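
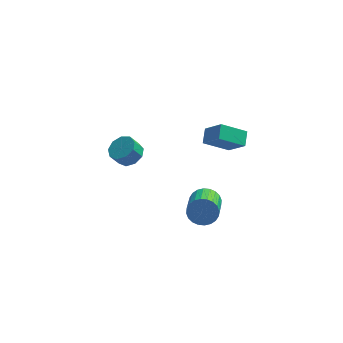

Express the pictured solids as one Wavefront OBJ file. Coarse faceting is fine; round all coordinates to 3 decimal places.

v 0.814 3.312 0.025
v 0.891 4.241 0.55
v 2.347 3.749 -0.972
v 2.424 4.678 -0.447
v 1.796 2.562 1.207
v 1.873 3.491 1.732
v 3.329 2.999 0.21
v 3.406 3.928 0.735
v -3.196 0.283 1.535
v -2.44 0.411 2.007
v -2.929 0.165 2.856
v -3.684 0.037 2.385
v -2.76 0.936 1.976
v -3.249 0.69 2.825
v -3.284 1.156 1.738
v -3.772 0.91 2.587
v -3.766 0.967 1.405
v -4.255 0.721 2.254
v -3.982 0.458 1.134
v -4.47 0.212 1.983
v -3.83 -0.133 1.05
v -4.318 -0.379 1.899
v -3.381 -0.529 1.194
v -3.869 -0.775 2.043
v -2.845 -0.545 1.497
v -3.334 -0.791 2.346
v -2.474 -0.174 1.819
v -2.962 -0.42 2.668
v 1.306 -2.783 0.424
v 1.779 -3.12 -0.29
v 1.727 -4.914 0.522
v 1.254 -4.577 1.236
v 2.045 -3.027 -0.067
v 1.992 -4.821 0.745
v 2.198 -2.897 0.23
v 2.146 -4.691 1.042
v 2.216 -2.749 0.557
v 2.164 -4.543 1.369
v 2.095 -2.607 0.864
v 2.043 -4.401 1.676
v 1.854 -2.492 1.103
v 1.802 -4.286 1.915
v 1.53 -2.42 1.24
v 1.477 -4.215 2.051
v 1.171 -2.404 1.252
v 1.119 -4.199 2.064
v 0.833 -2.446 1.138
v 0.781 -4.24 1.95
v 0.568 -2.539 0.915
v 0.515 -4.333 1.727
v 0.414 -2.669 0.618
v 0.362 -4.463 1.43
v 0.396 -2.817 0.291
v 0.344 -4.611 1.103
v 0.517 -2.959 -0.016
v 0.465 -4.753 0.796
v 0.758 -3.074 -0.255
v 0.706 -4.868 0.557
v 1.083 -3.145 -0.391
v 1.03 -4.94 0.42
v 1.441 -3.161 -0.404
v 1.389 -4.956 0.408
f 2 4 1
f 5 2 1
f 1 4 3
f 3 5 1
f 2 8 4
f 6 2 5
f 6 8 2
f 4 8 3
f 7 5 3
f 3 8 7
f 7 6 5
f 8 6 7
f 10 9 13
f 10 13 11
f 11 13 14
f 11 14 12
f 13 9 15
f 13 15 14
f 14 15 16
f 14 16 12
f 15 9 17
f 15 17 16
f 16 17 18
f 16 18 12
f 17 9 19
f 17 19 18
f 18 19 20
f 18 20 12
f 19 9 21
f 19 21 20
f 20 21 22
f 20 22 12
f 21 9 23
f 21 23 22
f 22 23 24
f 22 24 12
f 23 9 25
f 23 25 24
f 24 25 26
f 24 26 12
f 25 9 27
f 25 27 26
f 26 27 28
f 26 28 12
f 27 9 10
f 27 10 28
f 28 10 11
f 28 11 12
f 30 29 33
f 30 33 31
f 31 33 34
f 31 34 32
f 33 29 35
f 33 35 34
f 34 35 36
f 34 36 32
f 35 29 37
f 35 37 36
f 36 37 38
f 36 38 32
f 37 29 39
f 37 39 38
f 38 39 40
f 38 40 32
f 39 29 41
f 39 41 40
f 40 41 42
f 40 42 32
f 41 29 43
f 41 43 42
f 42 43 44
f 42 44 32
f 43 29 45
f 43 45 44
f 44 45 46
f 44 46 32
f 45 29 47
f 45 47 46
f 46 47 48
f 46 48 32
f 47 29 49
f 47 49 48
f 48 49 50
f 48 50 32
f 49 29 51
f 49 51 50
f 50 51 52
f 50 52 32
f 51 29 53
f 51 53 52
f 52 53 54
f 52 54 32
f 53 29 55
f 53 55 54
f 54 55 56
f 54 56 32
f 55 29 57
f 55 57 56
f 56 57 58
f 56 58 32
f 57 29 59
f 57 59 58
f 58 59 60
f 58 60 32
f 59 29 61
f 59 61 60
f 60 61 62
f 60 62 32
f 61 29 30
f 61 30 62
f 62 30 31
f 62 31 32



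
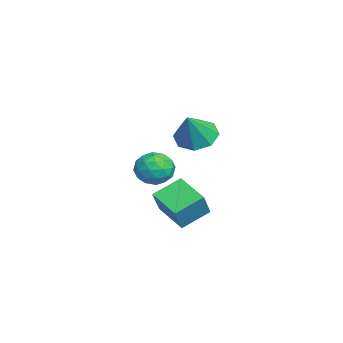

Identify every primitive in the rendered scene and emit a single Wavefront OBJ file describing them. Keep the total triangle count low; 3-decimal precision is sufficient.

v -1.157 1.578 2.308
v -0.502 1.503 1.837
v -0.383 1.262 3.432
v -0.577 2.081 2.05
v -0.991 2.363 2.414
v -1.502 2.186 2.717
v -1.811 1.652 2.779
v -1.737 1.074 2.566
v -1.322 0.792 2.202
v -0.811 0.969 1.9
v -2.217 0.444 0.698
v -1.745 0.772 0.189
v -1.395 -0.472 0.871
v -0.923 -0.144 0.362
v -1.05 0.193 1.041
v -1.558 0.758 0.934
v -1.582 -0.458 0.126
v -2.09 0.107 0.019
v -1.352 0.214 -0.164
v -1.023 0.616 0.401
v -2.117 -0.316 0.659
v -1.788 0.086 1.224
v -2.053 0.688 0.428
v -1.087 -0.388 0.632
v -1.162 -0.19 1.03
v -0.884 0.002 0.732
v -1.943 0.68 0.866
v -1.666 0.873 0.567
v -1.257 0.532 1.067
v -1.474 -0.573 0.493
v -1.197 -0.38 0.194
v -2.256 0.298 0.328
v -1.978 0.49 0.03
v -1.883 -0.232 -0.007
v -1.545 0.553 -0.078
v -1.062 0.015 0.024
v -1.449 -0.17 -0.115
v -1.748 0.163 -0.178
v -1.351 0.789 0.254
v -0.868 0.252 0.356
v -0.943 0.449 0.754
v -1.242 0.782 0.692
v -1.121 0.462 0.046
v -2.272 0.048 0.704
v -1.789 -0.489 0.806
v -1.898 -0.482 0.368
v -2.197 -0.149 0.306
v -2.078 0.285 1.036
v -1.595 -0.253 1.138
v -1.392 0.137 1.238
v -1.691 0.47 1.175
v -2.019 -0.162 1.014
v -2.556 0.305 -1.887
v -3.068 1.299 -1.33
v -1.526 1.096 -2.353
v -2.039 2.091 -1.796
v -1.921 0.069 -0.884
v -2.434 1.064 -0.327
v -0.892 0.861 -1.35
v -1.404 1.855 -0.793
f 2 1 4
f 2 4 3
f 4 1 5
f 4 5 3
f 5 1 6
f 5 6 3
f 6 1 7
f 6 7 3
f 7 1 8
f 7 8 3
f 8 1 9
f 8 9 3
f 9 1 10
f 9 10 3
f 10 1 2
f 10 2 3
f 11 48 27
f 48 22 51
f 27 51 16
f 48 51 27
f 11 27 23
f 27 16 28
f 23 28 12
f 27 28 23
f 11 23 32
f 23 12 33
f 32 33 18
f 23 33 32
f 11 32 44
f 32 18 47
f 44 47 21
f 32 47 44
f 11 44 48
f 44 21 52
f 48 52 22
f 44 52 48
f 12 28 39
f 28 16 42
f 39 42 20
f 28 42 39
f 16 51 29
f 51 22 50
f 29 50 15
f 51 50 29
f 22 52 49
f 52 21 45
f 49 45 13
f 52 45 49
f 21 47 46
f 47 18 34
f 46 34 17
f 47 34 46
f 18 33 38
f 33 12 35
f 38 35 19
f 33 35 38
f 14 40 26
f 40 20 41
f 26 41 15
f 40 41 26
f 14 26 24
f 26 15 25
f 24 25 13
f 26 25 24
f 14 24 31
f 24 13 30
f 31 30 17
f 24 30 31
f 14 31 36
f 31 17 37
f 36 37 19
f 31 37 36
f 14 36 40
f 36 19 43
f 40 43 20
f 36 43 40
f 15 41 29
f 41 20 42
f 29 42 16
f 41 42 29
f 13 25 49
f 25 15 50
f 49 50 22
f 25 50 49
f 17 30 46
f 30 13 45
f 46 45 21
f 30 45 46
f 19 37 38
f 37 17 34
f 38 34 18
f 37 34 38
f 20 43 39
f 43 19 35
f 39 35 12
f 43 35 39
f 54 56 53
f 57 54 53
f 53 56 55
f 55 57 53
f 54 60 56
f 58 54 57
f 58 60 54
f 56 60 55
f 59 57 55
f 55 60 59
f 59 58 57
f 60 58 59



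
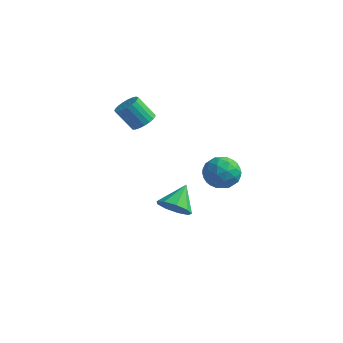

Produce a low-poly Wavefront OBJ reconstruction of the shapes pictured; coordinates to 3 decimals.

v -3.183 3.134 1.094
v -2.789 3.706 1.529
v -3.702 3.339 2.841
v -4.097 2.766 2.406
v -3.049 3.884 1.398
v -3.962 3.516 2.709
v -3.332 3.931 1.214
v -4.246 3.564 2.526
v -3.59 3.841 1.009
v -4.503 3.473 2.321
v -3.777 3.628 0.819
v -4.69 3.261 2.131
v -3.862 3.33 0.677
v -4.775 2.963 1.989
v -3.829 2.998 0.607
v -4.742 2.631 1.919
v -3.684 2.69 0.621
v -4.598 2.322 1.933
v -3.453 2.458 0.717
v -4.367 2.09 2.028
v -3.176 2.343 0.878
v -4.089 1.975 2.19
v -2.899 2.365 1.076
v -3.813 1.997 2.388
v -2.672 2.52 1.278
v -3.585 2.152 2.59
v -2.533 2.781 1.448
v -3.446 2.413 2.759
v -2.507 3.103 1.556
v -3.42 2.735 2.868
v -2.597 3.43 1.585
v -3.511 3.063 2.897
v 2.512 1.452 0.758
v 3.091 1.891 -0.101
v 3.669 0.049 0.821
v 4.248 0.488 -0.038
v 4.262 0.994 0.966
v 3.546 1.862 0.928
v 3.214 0.078 -0.208
v 2.498 0.946 -0.246
v 3.524 1.042 -0.698
v 4.172 1.608 0.028
v 2.588 0.332 0.692
v 3.236 0.898 1.418
v 2.7 1.795 0.323
v 4.06 0.145 0.397
v 4.068 0.443 0.987
v 4.408 0.701 0.482
v 2.967 1.778 0.928
v 3.308 2.036 0.423
v 3.996 1.508 1.05
v 3.452 -0.096 0.297
v 3.793 0.162 -0.208
v 2.352 1.239 0.238
v 2.692 1.497 -0.267
v 2.764 0.432 -0.33
v 3.295 1.554 -0.533
v 3.975 0.729 -0.496
v 3.367 0.488 -0.595
v 2.947 0.998 -0.618
v 3.675 1.887 -0.106
v 4.356 1.062 -0.07
v 4.364 1.359 0.521
v 3.943 1.869 0.498
v 3.93 1.388 -0.457
v 2.404 0.878 0.79
v 3.085 0.053 0.826
v 2.817 0.071 0.222
v 2.396 0.581 0.199
v 2.785 1.211 1.216
v 3.465 0.386 1.253
v 3.813 0.942 1.338
v 3.393 1.452 1.315
v 2.83 0.552 1.177
v 0.012 1.411 -3.921
v 0.547 0.851 -3.183
v -0.092 2.789 -2.799
v 1.016 1.226 -3.601
v 1.016 1.689 -4.168
v 0.546 2.021 -4.62
v -0.174 2.068 -4.745
v -0.807 1.808 -4.484
v -1.056 1.362 -3.96
v -0.805 0.939 -3.418
v -0.172 0.737 -3.111
f 2 1 5
f 2 5 3
f 3 5 6
f 3 6 4
f 5 1 7
f 5 7 6
f 6 7 8
f 6 8 4
f 7 1 9
f 7 9 8
f 8 9 10
f 8 10 4
f 9 1 11
f 9 11 10
f 10 11 12
f 10 12 4
f 11 1 13
f 11 13 12
f 12 13 14
f 12 14 4
f 13 1 15
f 13 15 14
f 14 15 16
f 14 16 4
f 15 1 17
f 15 17 16
f 16 17 18
f 16 18 4
f 17 1 19
f 17 19 18
f 18 19 20
f 18 20 4
f 19 1 21
f 19 21 20
f 20 21 22
f 20 22 4
f 21 1 23
f 21 23 22
f 22 23 24
f 22 24 4
f 23 1 25
f 23 25 24
f 24 25 26
f 24 26 4
f 25 1 27
f 25 27 26
f 26 27 28
f 26 28 4
f 27 1 29
f 27 29 28
f 28 29 30
f 28 30 4
f 29 1 31
f 29 31 30
f 30 31 32
f 30 32 4
f 31 1 2
f 31 2 32
f 32 2 3
f 32 3 4
f 33 70 49
f 70 44 73
f 49 73 38
f 70 73 49
f 33 49 45
f 49 38 50
f 45 50 34
f 49 50 45
f 33 45 54
f 45 34 55
f 54 55 40
f 45 55 54
f 33 54 66
f 54 40 69
f 66 69 43
f 54 69 66
f 33 66 70
f 66 43 74
f 70 74 44
f 66 74 70
f 34 50 61
f 50 38 64
f 61 64 42
f 50 64 61
f 38 73 51
f 73 44 72
f 51 72 37
f 73 72 51
f 44 74 71
f 74 43 67
f 71 67 35
f 74 67 71
f 43 69 68
f 69 40 56
f 68 56 39
f 69 56 68
f 40 55 60
f 55 34 57
f 60 57 41
f 55 57 60
f 36 62 48
f 62 42 63
f 48 63 37
f 62 63 48
f 36 48 46
f 48 37 47
f 46 47 35
f 48 47 46
f 36 46 53
f 46 35 52
f 53 52 39
f 46 52 53
f 36 53 58
f 53 39 59
f 58 59 41
f 53 59 58
f 36 58 62
f 58 41 65
f 62 65 42
f 58 65 62
f 37 63 51
f 63 42 64
f 51 64 38
f 63 64 51
f 35 47 71
f 47 37 72
f 71 72 44
f 47 72 71
f 39 52 68
f 52 35 67
f 68 67 43
f 52 67 68
f 41 59 60
f 59 39 56
f 60 56 40
f 59 56 60
f 42 65 61
f 65 41 57
f 61 57 34
f 65 57 61
f 76 75 78
f 76 78 77
f 78 75 79
f 78 79 77
f 79 75 80
f 79 80 77
f 80 75 81
f 80 81 77
f 81 75 82
f 81 82 77
f 82 75 83
f 82 83 77
f 83 75 84
f 83 84 77
f 84 75 85
f 84 85 77
f 85 75 76
f 85 76 77



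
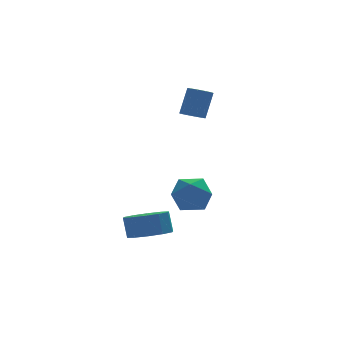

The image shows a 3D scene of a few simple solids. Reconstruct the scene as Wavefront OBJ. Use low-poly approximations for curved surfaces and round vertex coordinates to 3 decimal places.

v -1.911 -0.775 -4.151
v -1.098 -1.379 -3.873
v -1.156 -0.968 -2.811
v -1.969 -0.365 -3.089
v -0.864 -0.811 -4.08
v -0.922 -0.4 -3.018
v -1.03 -0.229 -4.314
v -1.088 0.182 -3.253
v -1.532 0.145 -4.486
v -1.59 0.555 -3.424
v -2.179 0.166 -4.53
v -2.237 0.577 -3.468
v -2.724 -0.172 -4.429
v -2.782 0.239 -3.367
v -2.958 -0.74 -4.222
v -3.016 -0.329 -3.16
v -2.792 -1.322 -3.987
v -2.85 -0.911 -2.926
v -2.29 -1.695 -3.816
v -2.348 -1.285 -2.754
v -1.643 -1.717 -3.772
v -1.701 -1.306 -2.71
v 1.53 3.426 1.278
v 2.098 3.236 1.119
v 2.619 3.605 2.543
v 2.05 3.794 2.702
v 2.069 3.608 1.034
v 2.59 3.977 2.457
v 1.834 3.911 1.041
v 2.355 4.279 2.465
v 1.483 4.028 1.139
v 2.004 4.397 2.563
v 1.149 3.915 1.29
v 1.67 4.284 2.714
v 0.961 3.615 1.437
v 1.482 3.984 2.861
v 0.99 3.243 1.523
v 1.511 3.612 2.946
v 1.225 2.941 1.515
v 1.746 3.309 2.939
v 1.576 2.823 1.417
v 2.097 3.192 2.841
v 1.91 2.936 1.266
v 2.431 3.305 2.69
v -1.037 -1.271 -1.685
v -0.178 -1.532 -2.252
v -0.682 -2.528 -0.568
v 0.177 -2.789 -1.135
v 0.152 -1.871 -0.6
v -0.067 -1.095 -1.291
v -0.793 -2.965 -1.529
v -1.012 -2.189 -2.22
v -0.027 -2.579 -2.156
v 0.557 -1.903 -1.581
v -1.417 -2.157 -1.239
v -0.833 -1.481 -0.664
f 2 1 5
f 2 5 3
f 3 5 6
f 3 6 4
f 5 1 7
f 5 7 6
f 6 7 8
f 6 8 4
f 7 1 9
f 7 9 8
f 8 9 10
f 8 10 4
f 9 1 11
f 9 11 10
f 10 11 12
f 10 12 4
f 11 1 13
f 11 13 12
f 12 13 14
f 12 14 4
f 13 1 15
f 13 15 14
f 14 15 16
f 14 16 4
f 15 1 17
f 15 17 16
f 16 17 18
f 16 18 4
f 17 1 19
f 17 19 18
f 18 19 20
f 18 20 4
f 19 1 21
f 19 21 20
f 20 21 22
f 20 22 4
f 21 1 2
f 21 2 22
f 22 2 3
f 22 3 4
f 24 23 27
f 24 27 25
f 25 27 28
f 25 28 26
f 27 23 29
f 27 29 28
f 28 29 30
f 28 30 26
f 29 23 31
f 29 31 30
f 30 31 32
f 30 32 26
f 31 23 33
f 31 33 32
f 32 33 34
f 32 34 26
f 33 23 35
f 33 35 34
f 34 35 36
f 34 36 26
f 35 23 37
f 35 37 36
f 36 37 38
f 36 38 26
f 37 23 39
f 37 39 38
f 38 39 40
f 38 40 26
f 39 23 41
f 39 41 40
f 40 41 42
f 40 42 26
f 41 23 43
f 41 43 42
f 42 43 44
f 42 44 26
f 43 23 24
f 43 24 44
f 44 24 25
f 44 25 26
f 45 56 50
f 45 50 46
f 45 46 52
f 45 52 55
f 45 55 56
f 46 50 54
f 50 56 49
f 56 55 47
f 55 52 51
f 52 46 53
f 48 54 49
f 48 49 47
f 48 47 51
f 48 51 53
f 48 53 54
f 49 54 50
f 47 49 56
f 51 47 55
f 53 51 52
f 54 53 46



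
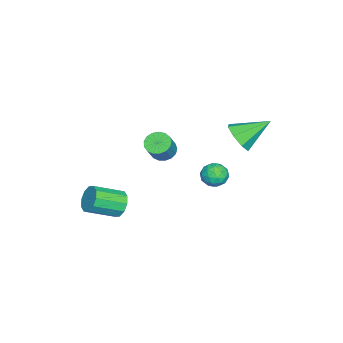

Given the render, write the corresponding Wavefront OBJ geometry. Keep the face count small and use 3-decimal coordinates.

v -1.798 1.158 0.199
v -1.343 1.737 -0.282
v -2.462 2.462 1.141
v -1.953 1.612 -0.539
v -2.472 1.222 -0.363
v -2.597 0.793 0.141
v -2.254 0.579 0.68
v -1.644 0.704 0.937
v -1.125 1.095 0.761
v -1 1.523 0.257
v -0.374 1.05 -1.157
v 0.159 0.89 -1.572
v -0.839 0.05 -1.368
v -0.306 -0.11 -1.783
v -0.209 -0.059 -1.097
v 0.078 0.56 -0.967
v -0.758 0.38 -1.973
v -0.471 0.999 -1.843
v -0.078 0.476 -2.076
v 0.261 0.205 -1.535
v -0.941 0.735 -1.405
v -0.602 0.464 -0.864
v -0.067 1.058 -1.346
v -0.613 -0.118 -1.594
v -0.556 -0.088 -1.191
v -0.243 -0.182 -1.435
v -0.115 0.864 -0.991
v 0.199 0.77 -1.234
v -0.017 0.212 -0.955
v -0.879 0.17 -1.706
v -0.565 0.076 -1.949
v -0.437 1.122 -1.505
v -0.124 1.028 -1.749
v -0.663 0.728 -1.985
v 0.107 0.72 -1.886
v -0.166 0.132 -2.01
v -0.432 0.421 -2.122
v -0.263 0.784 -2.045
v 0.306 0.561 -1.568
v 0.033 -0.027 -1.692
v 0.09 0.003 -1.289
v 0.259 0.367 -1.212
v 0.167 0.318 -1.864
v -0.713 0.967 -1.248
v -0.986 0.379 -1.372
v -0.939 0.573 -1.728
v -0.77 0.937 -1.651
v -0.514 0.808 -0.93
v -0.787 0.22 -1.054
v -0.417 0.156 -0.895
v -0.248 0.519 -0.818
v -0.847 0.622 -1.076
v -2.857 -2.715 -2.183
v -2.421 -3.071 -2.526
v -1.686 -3.121 -1.541
v -2.123 -2.765 -1.197
v -2.332 -2.772 -2.578
v -1.597 -2.822 -1.592
v -2.363 -2.46 -2.538
v -1.628 -2.511 -1.553
v -2.508 -2.207 -2.417
v -1.773 -2.257 -1.432
v -2.732 -2.07 -2.243
v -1.998 -2.12 -1.258
v -2.986 -2.08 -2.054
v -2.251 -2.131 -1.069
v -3.21 -2.236 -1.895
v -2.475 -2.287 -0.91
v -3.353 -2.502 -1.802
v -2.618 -2.552 -0.817
v -3.383 -2.816 -1.796
v -2.648 -2.867 -0.811
v -3.292 -3.108 -1.879
v -2.557 -3.158 -0.893
v -3.102 -3.309 -2.031
v -2.367 -3.359 -1.046
v -2.856 -3.374 -2.218
v -2.121 -3.424 -1.232
v -2.61 -3.288 -2.397
v -1.875 -3.338 -1.411
v 1.467 -3.411 -3.019
v 1.836 -2.93 -2.613
v 2.622 -4.108 -1.934
v 2.253 -4.589 -2.341
v 1.464 -3.048 -2.386
v 2.25 -4.226 -1.707
v 1.093 -3.304 -2.402
v 1.879 -4.482 -1.723
v 0.865 -3.602 -2.653
v 1.651 -4.779 -1.974
v 0.867 -3.826 -3.044
v 1.653 -5.004 -2.365
v 1.098 -3.892 -3.426
v 1.884 -5.07 -2.747
v 1.47 -3.774 -3.653
v 2.256 -4.952 -2.974
v 1.841 -3.518 -3.637
v 2.627 -4.696 -2.958
v 2.069 -3.221 -3.386
v 2.855 -4.398 -2.707
v 2.067 -2.996 -2.995
v 2.853 -4.174 -2.316
f 2 1 4
f 2 4 3
f 4 1 5
f 4 5 3
f 5 1 6
f 5 6 3
f 6 1 7
f 6 7 3
f 7 1 8
f 7 8 3
f 8 1 9
f 8 9 3
f 9 1 10
f 9 10 3
f 10 1 2
f 10 2 3
f 11 48 27
f 48 22 51
f 27 51 16
f 48 51 27
f 11 27 23
f 27 16 28
f 23 28 12
f 27 28 23
f 11 23 32
f 23 12 33
f 32 33 18
f 23 33 32
f 11 32 44
f 32 18 47
f 44 47 21
f 32 47 44
f 11 44 48
f 44 21 52
f 48 52 22
f 44 52 48
f 12 28 39
f 28 16 42
f 39 42 20
f 28 42 39
f 16 51 29
f 51 22 50
f 29 50 15
f 51 50 29
f 22 52 49
f 52 21 45
f 49 45 13
f 52 45 49
f 21 47 46
f 47 18 34
f 46 34 17
f 47 34 46
f 18 33 38
f 33 12 35
f 38 35 19
f 33 35 38
f 14 40 26
f 40 20 41
f 26 41 15
f 40 41 26
f 14 26 24
f 26 15 25
f 24 25 13
f 26 25 24
f 14 24 31
f 24 13 30
f 31 30 17
f 24 30 31
f 14 31 36
f 31 17 37
f 36 37 19
f 31 37 36
f 14 36 40
f 36 19 43
f 40 43 20
f 36 43 40
f 15 41 29
f 41 20 42
f 29 42 16
f 41 42 29
f 13 25 49
f 25 15 50
f 49 50 22
f 25 50 49
f 17 30 46
f 30 13 45
f 46 45 21
f 30 45 46
f 19 37 38
f 37 17 34
f 38 34 18
f 37 34 38
f 20 43 39
f 43 19 35
f 39 35 12
f 43 35 39
f 54 53 57
f 54 57 55
f 55 57 58
f 55 58 56
f 57 53 59
f 57 59 58
f 58 59 60
f 58 60 56
f 59 53 61
f 59 61 60
f 60 61 62
f 60 62 56
f 61 53 63
f 61 63 62
f 62 63 64
f 62 64 56
f 63 53 65
f 63 65 64
f 64 65 66
f 64 66 56
f 65 53 67
f 65 67 66
f 66 67 68
f 66 68 56
f 67 53 69
f 67 69 68
f 68 69 70
f 68 70 56
f 69 53 71
f 69 71 70
f 70 71 72
f 70 72 56
f 71 53 73
f 71 73 72
f 72 73 74
f 72 74 56
f 73 53 75
f 73 75 74
f 74 75 76
f 74 76 56
f 75 53 77
f 75 77 76
f 76 77 78
f 76 78 56
f 77 53 79
f 77 79 78
f 78 79 80
f 78 80 56
f 79 53 54
f 79 54 80
f 80 54 55
f 80 55 56
f 82 81 85
f 82 85 83
f 83 85 86
f 83 86 84
f 85 81 87
f 85 87 86
f 86 87 88
f 86 88 84
f 87 81 89
f 87 89 88
f 88 89 90
f 88 90 84
f 89 81 91
f 89 91 90
f 90 91 92
f 90 92 84
f 91 81 93
f 91 93 92
f 92 93 94
f 92 94 84
f 93 81 95
f 93 95 94
f 94 95 96
f 94 96 84
f 95 81 97
f 95 97 96
f 96 97 98
f 96 98 84
f 97 81 99
f 97 99 98
f 98 99 100
f 98 100 84
f 99 81 101
f 99 101 100
f 100 101 102
f 100 102 84
f 101 81 82
f 101 82 102
f 102 82 83
f 102 83 84



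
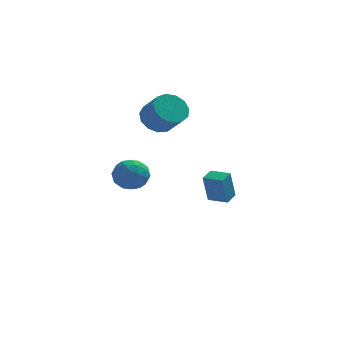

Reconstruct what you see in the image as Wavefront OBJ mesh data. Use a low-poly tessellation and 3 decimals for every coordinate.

v 2.183 2.7 -4.05
v 1.892 2.474 -2.34
v 1.195 3.321 -4.136
v 0.904 3.094 -2.426
v 2.636 3.446 -3.874
v 2.345 3.219 -2.164
v 1.648 4.066 -3.96
v 1.357 3.84 -2.25
v -1.43 3.609 1.731
v -0.728 4.355 1.911
v -0.028 3.437 2.989
v -0.73 2.691 2.809
v -1.171 4.453 2.281
v -0.472 3.534 3.36
v -1.697 4.282 2.477
v -0.997 3.364 3.556
v -2.137 3.898 2.436
v -1.438 2.98 3.514
v -2.353 3.422 2.171
v -1.654 2.504 3.249
v -2.276 3.006 1.766
v -1.576 2.087 2.845
v -1.93 2.781 1.35
v -1.231 1.862 2.429
v -1.425 2.819 1.055
v -0.726 1.9 2.133
v -0.922 3.108 0.974
v -0.222 2.189 2.053
v -0.58 3.556 1.134
v 0.12 2.637 2.212
v -0.508 4.021 1.483
v 0.192 3.103 2.562
v -3.712 -3.394 0.83
v -3.307 -2.836 1.538
v -2.413 -3.184 -0.078
v -2.008 -2.626 0.63
v -2.127 -3.597 0.773
v -2.93 -3.726 1.334
v -2.79 -2.294 0.126
v -3.593 -2.423 0.687
v -2.737 -2.156 1.103
v -2.328 -2.961 1.503
v -3.392 -3.059 -0.043
v -2.983 -3.864 0.357
v -3.624 -3.133 1.264
v -2.096 -2.887 0.196
v -2.166 -3.457 0.281
v -1.928 -3.13 0.697
v -3.402 -3.657 1.144
v -3.164 -3.329 1.56
v -2.471 -3.776 1.111
v -2.556 -2.691 -0.1
v -2.318 -2.363 0.316
v -3.792 -2.89 0.763
v -3.554 -2.563 1.179
v -3.249 -2.244 0.349
v -3.051 -2.406 1.424
v -2.287 -2.282 0.891
v -2.746 -2.087 0.594
v -3.219 -2.163 0.924
v -2.81 -2.879 1.659
v -2.046 -2.756 1.126
v -2.116 -3.326 1.21
v -2.589 -3.403 1.54
v -2.475 -2.479 1.404
v -3.674 -3.264 0.334
v -2.91 -3.141 -0.199
v -3.131 -2.617 -0.08
v -3.604 -2.694 0.25
v -3.433 -3.738 0.569
v -2.669 -3.614 0.036
v -2.501 -3.857 0.536
v -2.974 -3.933 0.866
v -3.245 -3.541 0.056
f 2 4 1
f 5 2 1
f 1 4 3
f 3 5 1
f 2 8 4
f 6 2 5
f 6 8 2
f 4 8 3
f 7 5 3
f 3 8 7
f 7 6 5
f 8 6 7
f 10 9 13
f 10 13 11
f 11 13 14
f 11 14 12
f 13 9 15
f 13 15 14
f 14 15 16
f 14 16 12
f 15 9 17
f 15 17 16
f 16 17 18
f 16 18 12
f 17 9 19
f 17 19 18
f 18 19 20
f 18 20 12
f 19 9 21
f 19 21 20
f 20 21 22
f 20 22 12
f 21 9 23
f 21 23 22
f 22 23 24
f 22 24 12
f 23 9 25
f 23 25 24
f 24 25 26
f 24 26 12
f 25 9 27
f 25 27 26
f 26 27 28
f 26 28 12
f 27 9 29
f 27 29 28
f 28 29 30
f 28 30 12
f 29 9 31
f 29 31 30
f 30 31 32
f 30 32 12
f 31 9 10
f 31 10 32
f 32 10 11
f 32 11 12
f 33 70 49
f 70 44 73
f 49 73 38
f 70 73 49
f 33 49 45
f 49 38 50
f 45 50 34
f 49 50 45
f 33 45 54
f 45 34 55
f 54 55 40
f 45 55 54
f 33 54 66
f 54 40 69
f 66 69 43
f 54 69 66
f 33 66 70
f 66 43 74
f 70 74 44
f 66 74 70
f 34 50 61
f 50 38 64
f 61 64 42
f 50 64 61
f 38 73 51
f 73 44 72
f 51 72 37
f 73 72 51
f 44 74 71
f 74 43 67
f 71 67 35
f 74 67 71
f 43 69 68
f 69 40 56
f 68 56 39
f 69 56 68
f 40 55 60
f 55 34 57
f 60 57 41
f 55 57 60
f 36 62 48
f 62 42 63
f 48 63 37
f 62 63 48
f 36 48 46
f 48 37 47
f 46 47 35
f 48 47 46
f 36 46 53
f 46 35 52
f 53 52 39
f 46 52 53
f 36 53 58
f 53 39 59
f 58 59 41
f 53 59 58
f 36 58 62
f 58 41 65
f 62 65 42
f 58 65 62
f 37 63 51
f 63 42 64
f 51 64 38
f 63 64 51
f 35 47 71
f 47 37 72
f 71 72 44
f 47 72 71
f 39 52 68
f 52 35 67
f 68 67 43
f 52 67 68
f 41 59 60
f 59 39 56
f 60 56 40
f 59 56 60
f 42 65 61
f 65 41 57
f 61 57 34
f 65 57 61



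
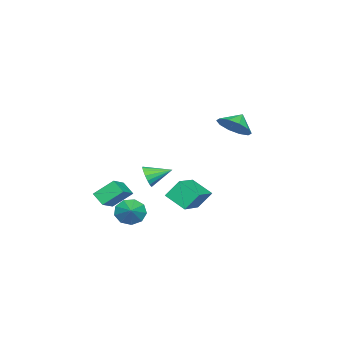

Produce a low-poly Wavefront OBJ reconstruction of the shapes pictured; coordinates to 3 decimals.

v 2.206 -2.618 -3.053
v 2.715 -2.936 -3.654
v 3.134 -2.162 -2.507
v 2.54 -2.402 -3.804
v 2.209 -1.969 -3.602
v 1.876 -1.84 -3.143
v 1.697 -2.075 -2.642
v 1.756 -2.564 -2.333
v 2.025 -3.078 -2.361
v 2.379 -3.378 -2.713
v 2.651 -3.322 -3.223
v 3.439 -3.033 -2.228
v 3.175 -3.684 -1.682
v 2.973 -2.099 -1.341
v 2.709 -2.75 -0.794
v 4.671 -3.01 -1.606
v 4.407 -3.661 -1.059
v 4.205 -2.076 -0.718
v 3.941 -2.727 -0.172
v -0.533 -1.099 -2.572
v -0.886 -0.449 -1.589
v -0.337 0.081 -3.282
v -0.689 0.731 -2.298
v 1.409 -1.031 -1.922
v 1.057 -0.381 -0.938
v 1.606 0.149 -2.631
v 1.253 0.799 -1.648
v -0.859 1.836 2.569
v -0.19 2.383 3.091
v -1.561 2.044 3.251
v -0.473 2.762 2.684
v -0.904 2.787 2.233
v -1.317 2.449 1.91
v -1.556 1.877 1.839
v -1.529 1.289 2.047
v -1.246 0.91 2.455
v -0.815 0.884 2.906
v -0.401 1.223 3.228
v -0.162 1.795 3.299
v -3.275 -4.103 -2.88
v -2.961 -3.722 -3.444
v -3.865 -2.877 -2.38
v -3.28 -3.822 -3.575
v -3.597 -3.987 -3.547
v -3.841 -4.178 -3.366
v -3.955 -4.352 -3.073
v -3.913 -4.469 -2.736
v -3.725 -4.502 -2.433
v -3.434 -4.444 -2.231
v -3.106 -4.308 -2.178
v -2.817 -4.124 -2.286
v -2.632 -3.936 -2.53
v -2.595 -3.786 -2.854
v -2.714 -3.709 -3.184
f 2 1 4
f 2 4 3
f 4 1 5
f 4 5 3
f 5 1 6
f 5 6 3
f 6 1 7
f 6 7 3
f 7 1 8
f 7 8 3
f 8 1 9
f 8 9 3
f 9 1 10
f 9 10 3
f 10 1 11
f 10 11 3
f 11 1 2
f 11 2 3
f 13 15 12
f 16 13 12
f 12 15 14
f 14 16 12
f 13 19 15
f 17 13 16
f 17 19 13
f 15 19 14
f 18 16 14
f 14 19 18
f 18 17 16
f 19 17 18
f 21 23 20
f 24 21 20
f 20 23 22
f 22 24 20
f 21 27 23
f 25 21 24
f 25 27 21
f 23 27 22
f 26 24 22
f 22 27 26
f 26 25 24
f 27 25 26
f 29 28 31
f 29 31 30
f 31 28 32
f 31 32 30
f 32 28 33
f 32 33 30
f 33 28 34
f 33 34 30
f 34 28 35
f 34 35 30
f 35 28 36
f 35 36 30
f 36 28 37
f 36 37 30
f 37 28 38
f 37 38 30
f 38 28 39
f 38 39 30
f 39 28 29
f 39 29 30
f 41 40 43
f 41 43 42
f 43 40 44
f 43 44 42
f 44 40 45
f 44 45 42
f 45 40 46
f 45 46 42
f 46 40 47
f 46 47 42
f 47 40 48
f 47 48 42
f 48 40 49
f 48 49 42
f 49 40 50
f 49 50 42
f 50 40 51
f 50 51 42
f 51 40 52
f 51 52 42
f 52 40 53
f 52 53 42
f 53 40 54
f 53 54 42
f 54 40 41
f 54 41 42



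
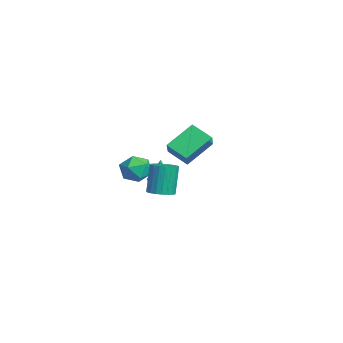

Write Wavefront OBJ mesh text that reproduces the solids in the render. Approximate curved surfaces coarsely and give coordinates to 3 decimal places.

v 1.81 -1.618 1.334
v 2.348 -1.92 1.396
v 1.71 -1.522 2.666
v 2.427 -1.656 1.383
v 2.384 -1.384 1.36
v 2.227 -1.159 1.332
v 1.988 -1.025 1.304
v 1.713 -1.008 1.282
v 1.458 -1.112 1.27
v 1.272 -1.317 1.271
v 1.193 -1.581 1.284
v 1.237 -1.852 1.307
v 1.394 -2.077 1.335
v 1.633 -2.212 1.363
v 1.908 -2.228 1.385
v 2.163 -2.124 1.397
v -2.345 -1.514 1.187
v -1.412 -1.768 1.21
v -2.628 -2.652 0.15
v -1.695 -2.906 0.173
v -2.257 -3.058 0.946
v -2.082 -2.355 1.586
v -1.958 -2.065 -0.226
v -1.783 -1.362 0.414
v -1.173 -2.108 0.337
v -1.357 -2.722 1.061
v -2.683 -1.698 0.299
v -2.867 -2.312 1.023
v -2.421 -0.518 2.134
v -3.036 0.953 3.308
v -3.458 -0.277 1.288
v -4.073 1.194 2.462
v -1.627 0.386 1.418
v -2.242 1.857 2.592
v -2.664 0.627 0.572
v -3.279 2.098 1.746
v 3.742 -1.852 1.225
v 4.344 -2.201 1.412
v 3.959 -1.957 3.102
v 3.358 -1.608 2.915
v 4.439 -1.918 1.393
v 4.055 -1.674 3.083
v 4.414 -1.623 1.345
v 4.03 -1.38 3.035
v 4.273 -1.368 1.276
v 3.889 -1.125 2.966
v 4.041 -1.197 1.199
v 3.656 -0.953 2.888
v 3.756 -1.139 1.126
v 3.371 -0.895 2.815
v 3.469 -1.204 1.07
v 3.085 -0.96 2.759
v 3.23 -1.381 1.041
v 2.845 -1.138 2.73
v 3.079 -1.64 1.043
v 2.694 -1.396 2.733
v 3.042 -1.935 1.078
v 2.658 -1.691 2.768
v 3.127 -2.216 1.138
v 2.743 -1.972 2.827
v 3.318 -2.434 1.212
v 2.934 -2.19 2.902
v 3.583 -2.551 1.29
v 3.198 -2.307 2.979
v 3.875 -2.547 1.356
v 3.49 -2.304 3.045
v 4.144 -2.424 1.399
v 3.759 -2.18 3.089
f 2 1 4
f 2 4 3
f 4 1 5
f 4 5 3
f 5 1 6
f 5 6 3
f 6 1 7
f 6 7 3
f 7 1 8
f 7 8 3
f 8 1 9
f 8 9 3
f 9 1 10
f 9 10 3
f 10 1 11
f 10 11 3
f 11 1 12
f 11 12 3
f 12 1 13
f 12 13 3
f 13 1 14
f 13 14 3
f 14 1 15
f 14 15 3
f 15 1 16
f 15 16 3
f 16 1 2
f 16 2 3
f 17 28 22
f 17 22 18
f 17 18 24
f 17 24 27
f 17 27 28
f 18 22 26
f 22 28 21
f 28 27 19
f 27 24 23
f 24 18 25
f 20 26 21
f 20 21 19
f 20 19 23
f 20 23 25
f 20 25 26
f 21 26 22
f 19 21 28
f 23 19 27
f 25 23 24
f 26 25 18
f 30 32 29
f 33 30 29
f 29 32 31
f 31 33 29
f 30 36 32
f 34 30 33
f 34 36 30
f 32 36 31
f 35 33 31
f 31 36 35
f 35 34 33
f 36 34 35
f 38 37 41
f 38 41 39
f 39 41 42
f 39 42 40
f 41 37 43
f 41 43 42
f 42 43 44
f 42 44 40
f 43 37 45
f 43 45 44
f 44 45 46
f 44 46 40
f 45 37 47
f 45 47 46
f 46 47 48
f 46 48 40
f 47 37 49
f 47 49 48
f 48 49 50
f 48 50 40
f 49 37 51
f 49 51 50
f 50 51 52
f 50 52 40
f 51 37 53
f 51 53 52
f 52 53 54
f 52 54 40
f 53 37 55
f 53 55 54
f 54 55 56
f 54 56 40
f 55 37 57
f 55 57 56
f 56 57 58
f 56 58 40
f 57 37 59
f 57 59 58
f 58 59 60
f 58 60 40
f 59 37 61
f 59 61 60
f 60 61 62
f 60 62 40
f 61 37 63
f 61 63 62
f 62 63 64
f 62 64 40
f 63 37 65
f 63 65 64
f 64 65 66
f 64 66 40
f 65 37 67
f 65 67 66
f 66 67 68
f 66 68 40
f 67 37 38
f 67 38 68
f 68 38 39
f 68 39 40



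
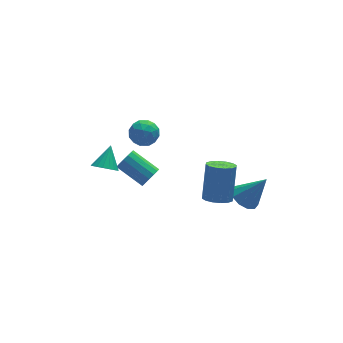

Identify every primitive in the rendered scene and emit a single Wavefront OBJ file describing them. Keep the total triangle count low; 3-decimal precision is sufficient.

v 0.841 -2.733 0.604
v 1.45 -3.216 0.674
v 1.947 -2.33 2.466
v 1.339 -1.847 2.396
v 1.593 -2.896 0.476
v 2.091 -2.009 2.267
v 1.535 -2.531 0.311
v 2.033 -1.645 2.103
v 1.291 -2.221 0.226
v 1.789 -1.334 2.017
v 0.927 -2.048 0.241
v 1.424 -1.162 2.033
v 0.539 -2.059 0.354
v 1.037 -1.172 2.146
v 0.233 -2.25 0.534
v 0.73 -1.364 2.326
v 0.089 -2.571 0.733
v 0.587 -1.684 2.524
v 0.147 -2.935 0.897
v 0.645 -2.049 2.689
v 0.391 -3.246 0.983
v 0.889 -2.359 2.774
v 0.756 -3.418 0.967
v 1.253 -2.532 2.759
v 1.143 -3.408 0.854
v 1.641 -2.521 2.646
v -0.669 3.217 -2.866
v -0.16 3.348 -2.434
v -1.182 4.574 -1.602
v -1.691 4.443 -2.034
v -0.112 3.571 -2.703
v -1.134 4.797 -1.87
v -0.212 3.699 -3.015
v -1.235 4.924 -2.182
v -0.435 3.698 -3.287
v -1.458 4.923 -2.455
v -0.721 3.568 -3.447
v -1.743 4.793 -2.614
v -0.993 3.344 -3.451
v -2.015 4.57 -2.618
v -1.178 3.086 -3.298
v -2.2 4.312 -2.466
v -1.226 2.863 -3.03
v -2.248 4.089 -2.197
v -1.125 2.736 -2.718
v -2.148 3.961 -1.885
v -0.902 2.737 -2.445
v -1.925 3.962 -1.613
v -0.617 2.867 -2.286
v -1.639 4.092 -1.453
v -0.345 3.09 -2.282
v -1.367 4.316 -1.449
v -1.819 1.756 2.616
v -1.213 1.847 3.176
v -2.087 0.533 3.104
v -1.481 0.624 3.664
v -2.172 1.081 3.723
v -2.006 1.837 3.421
v -1.294 0.543 2.859
v -1.128 1.299 2.557
v -0.888 1.097 3.326
v -1.43 1.429 3.86
v -1.87 0.951 2.42
v -2.412 1.283 2.954
v -1.492 1.909 2.853
v -1.808 0.471 3.427
v -2.214 0.74 3.461
v -1.857 0.793 3.791
v -1.959 1.903 2.997
v -1.602 1.956 3.327
v -2.166 1.506 3.648
v -1.698 0.424 2.953
v -1.341 0.477 3.283
v -1.443 1.587 2.489
v -1.086 1.64 2.819
v -1.134 0.874 2.632
v -0.945 1.522 3.271
v -1.103 0.803 3.557
v -0.993 0.755 3.084
v -0.895 1.2 2.907
v -1.264 1.717 3.585
v -1.421 0.998 3.871
v -1.828 1.266 3.906
v -1.73 1.711 3.729
v -1.073 1.276 3.673
v -1.879 1.382 2.409
v -2.036 0.663 2.695
v -1.57 0.669 2.551
v -1.472 1.114 2.374
v -2.197 1.577 2.723
v -2.355 0.858 3.009
v -2.405 1.18 3.373
v -2.307 1.625 3.196
v -2.227 1.104 2.607
v 3.104 -0.657 -2.099
v 3.652 -0.032 -2.322
v 4.136 -1.003 -0.541
v 3.27 0.184 -2.022
v 2.825 0.079 -1.75
v 2.487 -0.307 -1.612
v 2.384 -0.827 -1.66
v 2.557 -1.281 -1.875
v 2.938 -1.497 -2.176
v 3.383 -1.392 -2.447
v 3.721 -1.006 -2.585
v 3.824 -0.487 -2.538
v -3.718 1.29 0.792
v -3.249 1.517 0.295
v -3.122 2.11 1.728
v -3.49 1.726 0.266
v -3.777 1.848 0.341
v -4.052 1.86 0.505
v -4.26 1.76 0.726
v -4.362 1.566 0.961
v -4.336 1.317 1.161
v -4.187 1.064 1.289
v -3.946 0.855 1.318
v -3.66 0.732 1.243
v -3.385 0.72 1.078
v -3.176 0.821 0.857
v -3.075 1.015 0.623
v -3.101 1.263 0.422
f 2 1 5
f 2 5 3
f 3 5 6
f 3 6 4
f 5 1 7
f 5 7 6
f 6 7 8
f 6 8 4
f 7 1 9
f 7 9 8
f 8 9 10
f 8 10 4
f 9 1 11
f 9 11 10
f 10 11 12
f 10 12 4
f 11 1 13
f 11 13 12
f 12 13 14
f 12 14 4
f 13 1 15
f 13 15 14
f 14 15 16
f 14 16 4
f 15 1 17
f 15 17 16
f 16 17 18
f 16 18 4
f 17 1 19
f 17 19 18
f 18 19 20
f 18 20 4
f 19 1 21
f 19 21 20
f 20 21 22
f 20 22 4
f 21 1 23
f 21 23 22
f 22 23 24
f 22 24 4
f 23 1 25
f 23 25 24
f 24 25 26
f 24 26 4
f 25 1 2
f 25 2 26
f 26 2 3
f 26 3 4
f 28 27 31
f 28 31 29
f 29 31 32
f 29 32 30
f 31 27 33
f 31 33 32
f 32 33 34
f 32 34 30
f 33 27 35
f 33 35 34
f 34 35 36
f 34 36 30
f 35 27 37
f 35 37 36
f 36 37 38
f 36 38 30
f 37 27 39
f 37 39 38
f 38 39 40
f 38 40 30
f 39 27 41
f 39 41 40
f 40 41 42
f 40 42 30
f 41 27 43
f 41 43 42
f 42 43 44
f 42 44 30
f 43 27 45
f 43 45 44
f 44 45 46
f 44 46 30
f 45 27 47
f 45 47 46
f 46 47 48
f 46 48 30
f 47 27 49
f 47 49 48
f 48 49 50
f 48 50 30
f 49 27 51
f 49 51 50
f 50 51 52
f 50 52 30
f 51 27 28
f 51 28 52
f 52 28 29
f 52 29 30
f 53 90 69
f 90 64 93
f 69 93 58
f 90 93 69
f 53 69 65
f 69 58 70
f 65 70 54
f 69 70 65
f 53 65 74
f 65 54 75
f 74 75 60
f 65 75 74
f 53 74 86
f 74 60 89
f 86 89 63
f 74 89 86
f 53 86 90
f 86 63 94
f 90 94 64
f 86 94 90
f 54 70 81
f 70 58 84
f 81 84 62
f 70 84 81
f 58 93 71
f 93 64 92
f 71 92 57
f 93 92 71
f 64 94 91
f 94 63 87
f 91 87 55
f 94 87 91
f 63 89 88
f 89 60 76
f 88 76 59
f 89 76 88
f 60 75 80
f 75 54 77
f 80 77 61
f 75 77 80
f 56 82 68
f 82 62 83
f 68 83 57
f 82 83 68
f 56 68 66
f 68 57 67
f 66 67 55
f 68 67 66
f 56 66 73
f 66 55 72
f 73 72 59
f 66 72 73
f 56 73 78
f 73 59 79
f 78 79 61
f 73 79 78
f 56 78 82
f 78 61 85
f 82 85 62
f 78 85 82
f 57 83 71
f 83 62 84
f 71 84 58
f 83 84 71
f 55 67 91
f 67 57 92
f 91 92 64
f 67 92 91
f 59 72 88
f 72 55 87
f 88 87 63
f 72 87 88
f 61 79 80
f 79 59 76
f 80 76 60
f 79 76 80
f 62 85 81
f 85 61 77
f 81 77 54
f 85 77 81
f 96 95 98
f 96 98 97
f 98 95 99
f 98 99 97
f 99 95 100
f 99 100 97
f 100 95 101
f 100 101 97
f 101 95 102
f 101 102 97
f 102 95 103
f 102 103 97
f 103 95 104
f 103 104 97
f 104 95 105
f 104 105 97
f 105 95 106
f 105 106 97
f 106 95 96
f 106 96 97
f 108 107 110
f 108 110 109
f 110 107 111
f 110 111 109
f 111 107 112
f 111 112 109
f 112 107 113
f 112 113 109
f 113 107 114
f 113 114 109
f 114 107 115
f 114 115 109
f 115 107 116
f 115 116 109
f 116 107 117
f 116 117 109
f 117 107 118
f 117 118 109
f 118 107 119
f 118 119 109
f 119 107 120
f 119 120 109
f 120 107 121
f 120 121 109
f 121 107 122
f 121 122 109
f 122 107 108
f 122 108 109



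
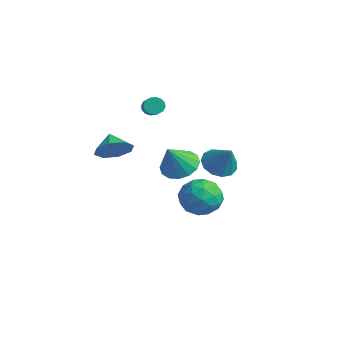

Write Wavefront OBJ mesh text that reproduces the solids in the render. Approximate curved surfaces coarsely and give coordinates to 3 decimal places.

v -3.365 -0.947 -1.186
v -2.76 -0.732 -0.473
v -4.215 -0.653 -0.554
v -2.889 -0.159 -0.914
v -3.297 -0.048 -1.515
v -3.745 -0.463 -1.923
v -3.97 -1.163 -1.9
v -3.84 -1.736 -1.458
v -3.432 -1.847 -0.858
v -2.984 -1.431 -0.449
v -3.204 2.597 -3.14
v -2.25 2.927 -3.126
v -2.916 1.703 -1.7
v -2.519 3.282 -2.852
v -2.973 3.453 -2.655
v -3.488 3.394 -2.588
v -3.927 3.122 -2.669
v -4.173 2.71 -2.877
v -4.158 2.267 -3.154
v -3.889 1.913 -3.428
v -3.435 1.742 -3.625
v -2.92 1.8 -3.692
v -2.481 2.072 -3.611
v -2.236 2.485 -3.404
v -0.995 2.74 -4.571
v 0.011 2.869 -4.083
v -1.171 1.111 -3.777
v -0.165 1.24 -3.289
v -1.033 1.879 -2.967
v -0.925 2.886 -3.458
v -0.235 1.094 -4.402
v -0.127 2.101 -4.893
v 0.48 1.852 -3.978
v -0.013 2.337 -3.091
v -1.147 1.643 -4.769
v -1.64 2.128 -3.882
v -0.477 2.947 -4.396
v -0.683 1.033 -3.464
v -1.194 1.408 -3.274
v -0.603 1.484 -2.987
v -1.026 2.957 -4.029
v -0.436 3.033 -3.742
v -1.049 2.452 -3.086
v -0.724 0.947 -4.118
v -0.134 1.023 -3.831
v -0.557 2.496 -4.873
v 0.034 2.572 -4.586
v -0.111 1.528 -4.774
v 0.39 2.426 -4.048
v 0.287 1.468 -3.582
v 0.246 1.382 -4.236
v 0.31 1.974 -4.524
v 0.1 2.711 -3.527
v -0.003 1.753 -3.06
v -0.514 2.129 -2.871
v -0.45 2.721 -3.159
v 0.376 2.113 -3.466
v -1.157 2.227 -4.8
v -1.26 1.269 -4.333
v -0.71 1.259 -4.701
v -0.646 1.851 -4.989
v -1.447 2.512 -4.278
v -1.55 1.554 -3.812
v -1.47 2.006 -3.336
v -1.406 2.598 -3.624
v -1.536 1.867 -4.394
v 2.059 1.132 -0.25
v 2.706 0.832 -0.749
v 2.961 1.148 0.91
v 2.728 1.322 -0.773
v 2.538 1.75 -0.631
v 2.195 1.983 -0.368
v 1.81 1.945 -0.068
v 1.503 1.649 0.174
v 1.373 1.189 0.282
v 1.461 0.71 0.22
v 1.739 0.366 0.009
v 2.118 0.264 -0.284
v 2.479 0.438 -0.567
v -4.351 1.791 0.492
v -4.181 1.593 0.054
v -3.119 1.052 0.71
v -3.289 1.249 1.148
v -4.069 1.831 0.069
v -3.007 1.29 0.725
v -4.032 2.059 0.198
v -2.971 1.518 0.854
v -4.081 2.215 0.405
v -3.02 1.673 1.061
v -4.202 2.257 0.636
v -3.141 1.715 1.292
v -4.363 2.174 0.828
v -3.302 1.633 1.484
v -4.521 1.988 0.93
v -3.459 1.447 1.586
v -4.633 1.75 0.915
v -3.571 1.209 1.571
v -4.669 1.522 0.786
v -3.608 0.981 1.442
v -4.62 1.367 0.579
v -3.559 0.825 1.235
v -4.499 1.325 0.348
v -3.438 0.783 1.004
v -4.338 1.407 0.156
v -3.277 0.866 0.812
f 2 1 4
f 2 4 3
f 4 1 5
f 4 5 3
f 5 1 6
f 5 6 3
f 6 1 7
f 6 7 3
f 7 1 8
f 7 8 3
f 8 1 9
f 8 9 3
f 9 1 10
f 9 10 3
f 10 1 2
f 10 2 3
f 12 11 14
f 12 14 13
f 14 11 15
f 14 15 13
f 15 11 16
f 15 16 13
f 16 11 17
f 16 17 13
f 17 11 18
f 17 18 13
f 18 11 19
f 18 19 13
f 19 11 20
f 19 20 13
f 20 11 21
f 20 21 13
f 21 11 22
f 21 22 13
f 22 11 23
f 22 23 13
f 23 11 24
f 23 24 13
f 24 11 12
f 24 12 13
f 25 62 41
f 62 36 65
f 41 65 30
f 62 65 41
f 25 41 37
f 41 30 42
f 37 42 26
f 41 42 37
f 25 37 46
f 37 26 47
f 46 47 32
f 37 47 46
f 25 46 58
f 46 32 61
f 58 61 35
f 46 61 58
f 25 58 62
f 58 35 66
f 62 66 36
f 58 66 62
f 26 42 53
f 42 30 56
f 53 56 34
f 42 56 53
f 30 65 43
f 65 36 64
f 43 64 29
f 65 64 43
f 36 66 63
f 66 35 59
f 63 59 27
f 66 59 63
f 35 61 60
f 61 32 48
f 60 48 31
f 61 48 60
f 32 47 52
f 47 26 49
f 52 49 33
f 47 49 52
f 28 54 40
f 54 34 55
f 40 55 29
f 54 55 40
f 28 40 38
f 40 29 39
f 38 39 27
f 40 39 38
f 28 38 45
f 38 27 44
f 45 44 31
f 38 44 45
f 28 45 50
f 45 31 51
f 50 51 33
f 45 51 50
f 28 50 54
f 50 33 57
f 54 57 34
f 50 57 54
f 29 55 43
f 55 34 56
f 43 56 30
f 55 56 43
f 27 39 63
f 39 29 64
f 63 64 36
f 39 64 63
f 31 44 60
f 44 27 59
f 60 59 35
f 44 59 60
f 33 51 52
f 51 31 48
f 52 48 32
f 51 48 52
f 34 57 53
f 57 33 49
f 53 49 26
f 57 49 53
f 68 67 70
f 68 70 69
f 70 67 71
f 70 71 69
f 71 67 72
f 71 72 69
f 72 67 73
f 72 73 69
f 73 67 74
f 73 74 69
f 74 67 75
f 74 75 69
f 75 67 76
f 75 76 69
f 76 67 77
f 76 77 69
f 77 67 78
f 77 78 69
f 78 67 79
f 78 79 69
f 79 67 68
f 79 68 69
f 81 80 84
f 81 84 82
f 82 84 85
f 82 85 83
f 84 80 86
f 84 86 85
f 85 86 87
f 85 87 83
f 86 80 88
f 86 88 87
f 87 88 89
f 87 89 83
f 88 80 90
f 88 90 89
f 89 90 91
f 89 91 83
f 90 80 92
f 90 92 91
f 91 92 93
f 91 93 83
f 92 80 94
f 92 94 93
f 93 94 95
f 93 95 83
f 94 80 96
f 94 96 95
f 95 96 97
f 95 97 83
f 96 80 98
f 96 98 97
f 97 98 99
f 97 99 83
f 98 80 100
f 98 100 99
f 99 100 101
f 99 101 83
f 100 80 102
f 100 102 101
f 101 102 103
f 101 103 83
f 102 80 104
f 102 104 103
f 103 104 105
f 103 105 83
f 104 80 81
f 104 81 105
f 105 81 82
f 105 82 83



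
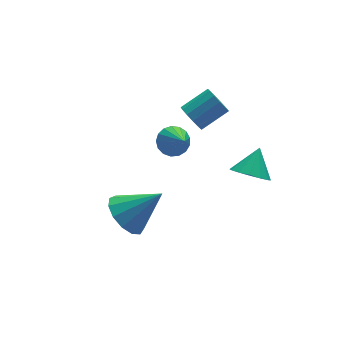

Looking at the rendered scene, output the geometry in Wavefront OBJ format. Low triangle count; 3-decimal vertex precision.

v -2.614 -2.248 1.186
v -2.034 -2.706 0.412
v -1.206 -2.712 2.514
v -1.863 -2.128 0.433
v -1.931 -1.588 0.693
v -2.215 -1.258 1.11
v -2.626 -1.242 1.551
v -3.033 -1.546 1.876
v -3.307 -2.072 1.982
v -3.361 -2.655 1.835
v -3.177 -3.108 1.483
v -2.815 -3.288 1.036
v -2.389 -3.138 0.636
v 1.271 1.567 0.938
v 1.981 1.76 1.165
v 1.229 0.333 2.122
v 1.761 1.969 1.375
v 1.429 2.086 1.485
v 1.061 2.083 1.469
v 0.741 1.963 1.332
v 0.542 1.752 1.105
v 0.51 1.498 0.84
v 0.653 1.26 0.597
v 0.937 1.093 0.432
v 1.297 1.034 0.383
v 1.652 1.097 0.462
v 1.919 1.268 0.65
v 2.038 1.507 0.903
v 2.21 -3.787 3.31
v 2.519 -3.256 2.695
v 2.95 -3.153 4.23
v 2.149 -3.051 2.851
v 1.796 -3.044 3.13
v 1.554 -3.236 3.458
v 1.487 -3.576 3.746
v 1.615 -3.972 3.917
v 1.902 -4.319 3.926
v 2.271 -4.524 3.77
v 2.624 -4.531 3.49
v 2.867 -4.339 3.163
v 2.933 -3.999 2.875
v 2.806 -3.603 2.704
v 1.929 1.149 2.68
v 2.198 1.546 2.143
v 3.501 1.608 2.843
v 3.231 1.211 3.38
v 2.042 1.807 2.411
v 3.345 1.869 3.111
v 1.85 1.86 2.765
v 3.153 1.922 3.464
v 1.683 1.687 3.091
v 2.985 1.749 3.791
v 1.594 1.343 3.287
v 2.896 1.405 3.987
v 1.611 0.938 3.291
v 2.914 0.999 3.99
v 1.729 0.599 3.1
v 3.032 0.661 3.8
v 1.911 0.436 2.777
v 3.214 0.498 3.476
v 2.098 0.499 2.422
v 3.401 0.56 3.122
v 2.231 0.768 2.15
v 3.534 0.83 2.849
v 2.269 1.158 2.046
v 3.572 1.22 2.745
f 2 1 4
f 2 4 3
f 4 1 5
f 4 5 3
f 5 1 6
f 5 6 3
f 6 1 7
f 6 7 3
f 7 1 8
f 7 8 3
f 8 1 9
f 8 9 3
f 9 1 10
f 9 10 3
f 10 1 11
f 10 11 3
f 11 1 12
f 11 12 3
f 12 1 13
f 12 13 3
f 13 1 2
f 13 2 3
f 15 14 17
f 15 17 16
f 17 14 18
f 17 18 16
f 18 14 19
f 18 19 16
f 19 14 20
f 19 20 16
f 20 14 21
f 20 21 16
f 21 14 22
f 21 22 16
f 22 14 23
f 22 23 16
f 23 14 24
f 23 24 16
f 24 14 25
f 24 25 16
f 25 14 26
f 25 26 16
f 26 14 27
f 26 27 16
f 27 14 28
f 27 28 16
f 28 14 15
f 28 15 16
f 30 29 32
f 30 32 31
f 32 29 33
f 32 33 31
f 33 29 34
f 33 34 31
f 34 29 35
f 34 35 31
f 35 29 36
f 35 36 31
f 36 29 37
f 36 37 31
f 37 29 38
f 37 38 31
f 38 29 39
f 38 39 31
f 39 29 40
f 39 40 31
f 40 29 41
f 40 41 31
f 41 29 42
f 41 42 31
f 42 29 30
f 42 30 31
f 44 43 47
f 44 47 45
f 45 47 48
f 45 48 46
f 47 43 49
f 47 49 48
f 48 49 50
f 48 50 46
f 49 43 51
f 49 51 50
f 50 51 52
f 50 52 46
f 51 43 53
f 51 53 52
f 52 53 54
f 52 54 46
f 53 43 55
f 53 55 54
f 54 55 56
f 54 56 46
f 55 43 57
f 55 57 56
f 56 57 58
f 56 58 46
f 57 43 59
f 57 59 58
f 58 59 60
f 58 60 46
f 59 43 61
f 59 61 60
f 60 61 62
f 60 62 46
f 61 43 63
f 61 63 62
f 62 63 64
f 62 64 46
f 63 43 65
f 63 65 64
f 64 65 66
f 64 66 46
f 65 43 44
f 65 44 66
f 66 44 45
f 66 45 46



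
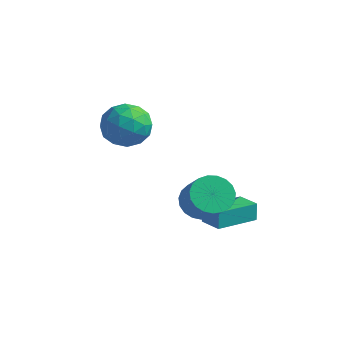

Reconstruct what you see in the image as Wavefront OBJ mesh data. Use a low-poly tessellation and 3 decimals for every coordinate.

v 3.05 -1.981 -1.979
v 2.947 -1.832 -1.036
v 3.613 0.047 -2.236
v 3.51 0.195 -1.293
v 4.19 -2.275 -1.807
v 4.087 -2.127 -0.864
v 4.753 -0.248 -2.064
v 4.65 -0.099 -1.121
v 3.226 -2.261 -0.394
v 3.83 -1.433 -0.498
v 4.977 -2.11 0.771
v 4.374 -2.939 0.874
v 3.561 -1.309 -0.189
v 4.708 -1.986 1.08
v 3.234 -1.35 0.085
v 4.382 -2.027 1.354
v 2.906 -1.548 0.276
v 4.054 -2.225 1.545
v 2.633 -1.87 0.351
v 3.781 -2.547 1.62
v 2.463 -2.259 0.297
v 3.611 -2.936 1.566
v 2.425 -2.649 0.124
v 3.572 -3.326 1.393
v 2.525 -2.971 -0.139
v 3.673 -3.649 1.13
v 2.747 -3.171 -0.446
v 3.894 -3.849 0.822
v 3.051 -3.214 -0.745
v 4.199 -3.891 0.524
v 3.386 -3.092 -0.982
v 4.533 -3.769 0.287
v 3.693 -2.826 -1.118
v 4.841 -3.504 0.151
v 3.919 -2.463 -1.129
v 5.067 -3.14 0.14
v 4.026 -2.065 -1.013
v 5.174 -2.742 0.256
v 3.994 -1.7 -0.79
v 5.142 -2.378 0.479
v -1.618 -1.212 2.884
v -0.378 -1.268 2.654
v -1.702 -3.252 2.926
v -0.462 -3.308 2.696
v -0.879 -2.877 3.807
v -0.828 -1.617 3.78
v -1.252 -2.903 1.8
v -1.201 -1.643 1.773
v -0.153 -2.313 1.984
v 0.078 -2.297 3.224
v -2.158 -2.223 2.356
v -1.927 -2.207 3.596
v -0.991 -1.061 2.765
v -1.089 -3.459 2.815
v -1.335 -3.206 3.467
v -0.606 -3.239 3.332
v -1.255 -1.266 3.427
v -0.526 -1.299 3.292
v -0.821 -2.245 3.97
v -1.554 -3.221 2.288
v -0.825 -3.254 2.153
v -1.474 -1.281 2.248
v -0.745 -1.314 2.113
v -1.259 -2.275 1.61
v -0.129 -1.708 2.236
v -0.179 -2.907 2.261
v -0.643 -2.669 1.734
v -0.613 -1.929 1.719
v 0.006 -1.699 2.965
v -0.043 -2.898 2.99
v -0.289 -2.645 3.643
v -0.258 -1.904 3.628
v 0.139 -2.313 2.572
v -2.037 -1.622 2.59
v -2.086 -2.821 2.615
v -1.822 -2.616 1.952
v -1.791 -1.875 1.937
v -1.901 -1.613 3.319
v -1.951 -2.812 3.344
v -1.467 -2.591 3.861
v -1.437 -1.851 3.846
v -2.219 -2.207 3.008
f 2 4 1
f 5 2 1
f 1 4 3
f 3 5 1
f 2 8 4
f 6 2 5
f 6 8 2
f 4 8 3
f 7 5 3
f 3 8 7
f 7 6 5
f 8 6 7
f 10 9 13
f 10 13 11
f 11 13 14
f 11 14 12
f 13 9 15
f 13 15 14
f 14 15 16
f 14 16 12
f 15 9 17
f 15 17 16
f 16 17 18
f 16 18 12
f 17 9 19
f 17 19 18
f 18 19 20
f 18 20 12
f 19 9 21
f 19 21 20
f 20 21 22
f 20 22 12
f 21 9 23
f 21 23 22
f 22 23 24
f 22 24 12
f 23 9 25
f 23 25 24
f 24 25 26
f 24 26 12
f 25 9 27
f 25 27 26
f 26 27 28
f 26 28 12
f 27 9 29
f 27 29 28
f 28 29 30
f 28 30 12
f 29 9 31
f 29 31 30
f 30 31 32
f 30 32 12
f 31 9 33
f 31 33 32
f 32 33 34
f 32 34 12
f 33 9 35
f 33 35 34
f 34 35 36
f 34 36 12
f 35 9 37
f 35 37 36
f 36 37 38
f 36 38 12
f 37 9 39
f 37 39 38
f 38 39 40
f 38 40 12
f 39 9 10
f 39 10 40
f 40 10 11
f 40 11 12
f 41 78 57
f 78 52 81
f 57 81 46
f 78 81 57
f 41 57 53
f 57 46 58
f 53 58 42
f 57 58 53
f 41 53 62
f 53 42 63
f 62 63 48
f 53 63 62
f 41 62 74
f 62 48 77
f 74 77 51
f 62 77 74
f 41 74 78
f 74 51 82
f 78 82 52
f 74 82 78
f 42 58 69
f 58 46 72
f 69 72 50
f 58 72 69
f 46 81 59
f 81 52 80
f 59 80 45
f 81 80 59
f 52 82 79
f 82 51 75
f 79 75 43
f 82 75 79
f 51 77 76
f 77 48 64
f 76 64 47
f 77 64 76
f 48 63 68
f 63 42 65
f 68 65 49
f 63 65 68
f 44 70 56
f 70 50 71
f 56 71 45
f 70 71 56
f 44 56 54
f 56 45 55
f 54 55 43
f 56 55 54
f 44 54 61
f 54 43 60
f 61 60 47
f 54 60 61
f 44 61 66
f 61 47 67
f 66 67 49
f 61 67 66
f 44 66 70
f 66 49 73
f 70 73 50
f 66 73 70
f 45 71 59
f 71 50 72
f 59 72 46
f 71 72 59
f 43 55 79
f 55 45 80
f 79 80 52
f 55 80 79
f 47 60 76
f 60 43 75
f 76 75 51
f 60 75 76
f 49 67 68
f 67 47 64
f 68 64 48
f 67 64 68
f 50 73 69
f 73 49 65
f 69 65 42
f 73 65 69



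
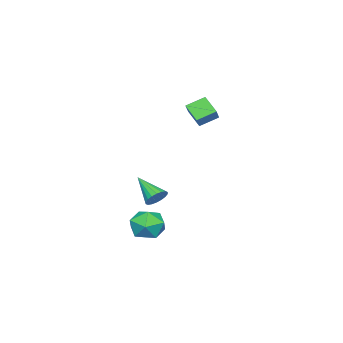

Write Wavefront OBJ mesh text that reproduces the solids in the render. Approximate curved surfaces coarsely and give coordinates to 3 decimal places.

v 1.989 -2.15 -1.043
v 2.337 -1.923 -0.582
v 1.611 -3.45 -0.117
v 2.089 -1.815 -0.531
v 1.821 -1.772 -0.581
v 1.586 -1.805 -0.722
v 1.431 -1.905 -0.927
v 1.387 -2.055 -1.155
v 1.462 -2.223 -1.36
v 1.641 -2.376 -1.503
v 1.889 -2.485 -1.555
v 2.157 -2.528 -1.505
v 2.392 -2.495 -1.363
v 2.547 -2.394 -1.158
v 2.591 -2.245 -0.93
v 2.516 -2.077 -0.725
v -2.219 -2.396 2.218
v -2.482 -3.184 2.939
v -2.919 -1.717 2.704
v -3.182 -2.504 3.425
v -1.338 -2.016 2.955
v -1.601 -2.803 3.676
v -2.038 -1.336 3.441
v -2.301 -2.124 4.162
v 1.416 -2.061 -3.274
v 2.013 -1.729 -2.545
v 2.127 -3.511 -3.195
v 2.724 -3.179 -2.466
v 1.748 -3.304 -2.295
v 1.308 -2.408 -2.343
v 2.832 -2.832 -3.397
v 2.392 -1.936 -3.445
v 2.888 -2.205 -2.621
v 2.218 -2.497 -1.94
v 1.922 -2.743 -3.8
v 1.252 -3.035 -3.119
f 2 1 4
f 2 4 3
f 4 1 5
f 4 5 3
f 5 1 6
f 5 6 3
f 6 1 7
f 6 7 3
f 7 1 8
f 7 8 3
f 8 1 9
f 8 9 3
f 9 1 10
f 9 10 3
f 10 1 11
f 10 11 3
f 11 1 12
f 11 12 3
f 12 1 13
f 12 13 3
f 13 1 14
f 13 14 3
f 14 1 15
f 14 15 3
f 15 1 16
f 15 16 3
f 16 1 2
f 16 2 3
f 18 20 17
f 21 18 17
f 17 20 19
f 19 21 17
f 18 24 20
f 22 18 21
f 22 24 18
f 20 24 19
f 23 21 19
f 19 24 23
f 23 22 21
f 24 22 23
f 25 36 30
f 25 30 26
f 25 26 32
f 25 32 35
f 25 35 36
f 26 30 34
f 30 36 29
f 36 35 27
f 35 32 31
f 32 26 33
f 28 34 29
f 28 29 27
f 28 27 31
f 28 31 33
f 28 33 34
f 29 34 30
f 27 29 36
f 31 27 35
f 33 31 32
f 34 33 26



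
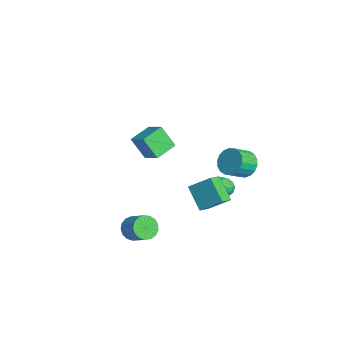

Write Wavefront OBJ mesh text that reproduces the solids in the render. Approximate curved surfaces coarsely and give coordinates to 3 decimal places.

v 2.514 -2.273 -2.967
v 3.098 -2.446 -3.603
v 4.13 -1.879 -2.808
v 3.546 -1.707 -2.173
v 2.958 -2.059 -3.696
v 3.99 -1.493 -2.902
v 2.716 -1.722 -3.623
v 3.748 -1.156 -2.829
v 2.428 -1.511 -3.399
v 3.46 -0.945 -2.605
v 2.16 -1.475 -3.077
v 3.192 -0.909 -2.282
v 1.973 -1.622 -2.729
v 3.005 -1.055 -1.935
v 1.91 -1.917 -2.436
v 2.941 -1.351 -1.642
v 1.985 -2.295 -2.264
v 3.017 -1.728 -1.47
v 2.181 -2.667 -2.254
v 3.213 -2.101 -1.46
v 2.454 -2.949 -2.407
v 3.486 -2.383 -1.613
v 2.74 -3.077 -2.688
v 3.772 -2.51 -1.894
v 2.975 -3.02 -3.033
v 4.007 -2.453 -2.239
v 3.104 -2.792 -3.363
v 4.136 -2.226 -2.569
v 0.917 3.837 -0.799
v 1.657 4.139 -0.815
v 1.403 2.641 -0.865
v 2.143 2.943 -0.881
v 1.705 2.995 -0.215
v 1.404 3.734 -0.174
v 1.656 3.046 -1.506
v 1.355 3.785 -1.465
v 2.113 3.65 -1.252
v 2.144 3.618 -0.454
v 0.916 3.162 -1.226
v 0.947 3.13 -0.428
v 1.244 4.093 -0.801
v 1.816 2.687 -0.879
v 1.558 2.717 -0.487
v 1.993 2.895 -0.497
v 1.096 3.855 -0.425
v 1.531 4.032 -0.434
v 1.559 3.36 -0.081
v 1.529 2.748 -1.246
v 1.964 2.925 -1.255
v 1.067 3.885 -1.183
v 1.502 4.063 -1.193
v 1.501 3.42 -1.599
v 1.948 3.983 -1.067
v 2.233 3.28 -1.106
v 1.947 3.34 -1.474
v 1.77 3.775 -1.45
v 1.965 3.964 -0.598
v 2.251 3.261 -0.637
v 1.993 3.292 -0.246
v 1.817 3.726 -0.222
v 2.234 3.677 -0.855
v 0.809 3.519 -1.043
v 1.095 2.816 -1.082
v 1.243 3.054 -1.458
v 1.067 3.488 -1.434
v 0.827 3.5 -0.574
v 1.112 2.797 -0.613
v 1.29 3.005 -0.23
v 1.113 3.44 -0.206
v 0.826 3.103 -0.825
v -4.282 -1.113 0.163
v -3.1 -0.539 0.886
v -5.151 0.201 0.54
v -3.969 0.775 1.263
v -3.751 -0.335 -1.323
v -2.569 0.239 -0.6
v -4.62 0.979 -0.946
v -3.438 1.553 -0.223
v 1.867 1.744 -0.117
v 2.461 1.068 0.271
v 2.52 2.946 0.975
v 3.114 2.27 1.363
v 3.166 2.17 -1.363
v 3.76 1.494 -0.975
v 3.819 3.372 -0.271
v 4.413 2.696 0.117
v 3.654 4.209 2.7
v 4.364 4.072 2.054
v 4.837 3.033 2.794
v 4.126 3.171 3.44
v 4.54 4.351 2.332
v 5.013 3.312 3.073
v 4.541 4.601 2.684
v 5.013 3.563 3.424
v 4.366 4.774 3.038
v 4.838 3.736 3.779
v 4.05 4.836 3.326
v 4.522 3.797 4.066
v 3.655 4.773 3.49
v 4.128 3.734 4.23
v 3.26 4.598 3.497
v 3.733 3.56 4.237
v 2.943 4.347 3.346
v 3.416 3.308 4.086
v 2.767 4.068 3.067
v 3.24 3.029 3.808
v 2.767 3.817 2.716
v 3.239 2.779 3.456
v 2.942 3.644 2.361
v 3.414 2.606 3.102
v 3.258 3.583 2.074
v 3.73 2.544 2.814
v 3.652 3.646 1.91
v 4.125 2.607 2.65
v 4.047 3.82 1.903
v 4.52 2.782 2.643
f 2 1 5
f 2 5 3
f 3 5 6
f 3 6 4
f 5 1 7
f 5 7 6
f 6 7 8
f 6 8 4
f 7 1 9
f 7 9 8
f 8 9 10
f 8 10 4
f 9 1 11
f 9 11 10
f 10 11 12
f 10 12 4
f 11 1 13
f 11 13 12
f 12 13 14
f 12 14 4
f 13 1 15
f 13 15 14
f 14 15 16
f 14 16 4
f 15 1 17
f 15 17 16
f 16 17 18
f 16 18 4
f 17 1 19
f 17 19 18
f 18 19 20
f 18 20 4
f 19 1 21
f 19 21 20
f 20 21 22
f 20 22 4
f 21 1 23
f 21 23 22
f 22 23 24
f 22 24 4
f 23 1 25
f 23 25 24
f 24 25 26
f 24 26 4
f 25 1 27
f 25 27 26
f 26 27 28
f 26 28 4
f 27 1 2
f 27 2 28
f 28 2 3
f 28 3 4
f 29 66 45
f 66 40 69
f 45 69 34
f 66 69 45
f 29 45 41
f 45 34 46
f 41 46 30
f 45 46 41
f 29 41 50
f 41 30 51
f 50 51 36
f 41 51 50
f 29 50 62
f 50 36 65
f 62 65 39
f 50 65 62
f 29 62 66
f 62 39 70
f 66 70 40
f 62 70 66
f 30 46 57
f 46 34 60
f 57 60 38
f 46 60 57
f 34 69 47
f 69 40 68
f 47 68 33
f 69 68 47
f 40 70 67
f 70 39 63
f 67 63 31
f 70 63 67
f 39 65 64
f 65 36 52
f 64 52 35
f 65 52 64
f 36 51 56
f 51 30 53
f 56 53 37
f 51 53 56
f 32 58 44
f 58 38 59
f 44 59 33
f 58 59 44
f 32 44 42
f 44 33 43
f 42 43 31
f 44 43 42
f 32 42 49
f 42 31 48
f 49 48 35
f 42 48 49
f 32 49 54
f 49 35 55
f 54 55 37
f 49 55 54
f 32 54 58
f 54 37 61
f 58 61 38
f 54 61 58
f 33 59 47
f 59 38 60
f 47 60 34
f 59 60 47
f 31 43 67
f 43 33 68
f 67 68 40
f 43 68 67
f 35 48 64
f 48 31 63
f 64 63 39
f 48 63 64
f 37 55 56
f 55 35 52
f 56 52 36
f 55 52 56
f 38 61 57
f 61 37 53
f 57 53 30
f 61 53 57
f 72 74 71
f 75 72 71
f 71 74 73
f 73 75 71
f 72 78 74
f 76 72 75
f 76 78 72
f 74 78 73
f 77 75 73
f 73 78 77
f 77 76 75
f 78 76 77
f 80 82 79
f 83 80 79
f 79 82 81
f 81 83 79
f 80 86 82
f 84 80 83
f 84 86 80
f 82 86 81
f 85 83 81
f 81 86 85
f 85 84 83
f 86 84 85
f 88 87 91
f 88 91 89
f 89 91 92
f 89 92 90
f 91 87 93
f 91 93 92
f 92 93 94
f 92 94 90
f 93 87 95
f 93 95 94
f 94 95 96
f 94 96 90
f 95 87 97
f 95 97 96
f 96 97 98
f 96 98 90
f 97 87 99
f 97 99 98
f 98 99 100
f 98 100 90
f 99 87 101
f 99 101 100
f 100 101 102
f 100 102 90
f 101 87 103
f 101 103 102
f 102 103 104
f 102 104 90
f 103 87 105
f 103 105 104
f 104 105 106
f 104 106 90
f 105 87 107
f 105 107 106
f 106 107 108
f 106 108 90
f 107 87 109
f 107 109 108
f 108 109 110
f 108 110 90
f 109 87 111
f 109 111 110
f 110 111 112
f 110 112 90
f 111 87 113
f 111 113 112
f 112 113 114
f 112 114 90
f 113 87 115
f 113 115 114
f 114 115 116
f 114 116 90
f 115 87 88
f 115 88 116
f 116 88 89
f 116 89 90



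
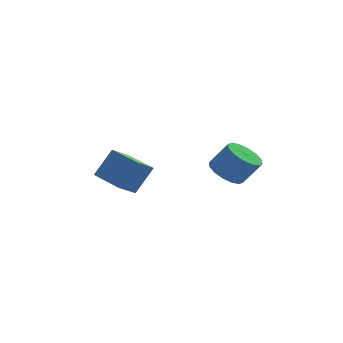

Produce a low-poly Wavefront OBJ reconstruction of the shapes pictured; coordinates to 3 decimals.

v 3.27 -1.901 -1.924
v 3.808 -2.457 -2.363
v 4.589 -2.576 -1.256
v 4.05 -2.019 -0.816
v 3.981 -2.038 -2.44
v 4.762 -2.156 -1.333
v 3.964 -1.581 -2.379
v 4.745 -1.7 -1.272
v 3.761 -1.211 -2.196
v 4.542 -1.329 -1.089
v 3.426 -1.025 -1.94
v 4.207 -1.143 -0.833
v 3.049 -1.074 -1.68
v 3.83 -1.192 -0.573
v 2.731 -1.344 -1.484
v 3.512 -1.463 -0.377
v 2.558 -1.764 -1.407
v 3.339 -1.882 -0.3
v 2.575 -2.22 -1.468
v 3.356 -2.339 -0.361
v 2.778 -2.591 -1.651
v 3.559 -2.709 -0.544
v 3.113 -2.777 -1.907
v 3.894 -2.895 -0.8
v 3.49 -2.728 -2.167
v 4.271 -2.846 -1.06
v -1.689 2.043 -4.025
v -2.388 1.295 -3.381
v -0.905 2.465 -2.684
v -1.604 1.716 -2.039
v -0.576 0.784 -4.281
v -1.275 0.035 -3.636
v 0.208 1.205 -2.939
v -0.491 0.457 -2.295
f 2 1 5
f 2 5 3
f 3 5 6
f 3 6 4
f 5 1 7
f 5 7 6
f 6 7 8
f 6 8 4
f 7 1 9
f 7 9 8
f 8 9 10
f 8 10 4
f 9 1 11
f 9 11 10
f 10 11 12
f 10 12 4
f 11 1 13
f 11 13 12
f 12 13 14
f 12 14 4
f 13 1 15
f 13 15 14
f 14 15 16
f 14 16 4
f 15 1 17
f 15 17 16
f 16 17 18
f 16 18 4
f 17 1 19
f 17 19 18
f 18 19 20
f 18 20 4
f 19 1 21
f 19 21 20
f 20 21 22
f 20 22 4
f 21 1 23
f 21 23 22
f 22 23 24
f 22 24 4
f 23 1 25
f 23 25 24
f 24 25 26
f 24 26 4
f 25 1 2
f 25 2 26
f 26 2 3
f 26 3 4
f 28 30 27
f 31 28 27
f 27 30 29
f 29 31 27
f 28 34 30
f 32 28 31
f 32 34 28
f 30 34 29
f 33 31 29
f 29 34 33
f 33 32 31
f 34 32 33



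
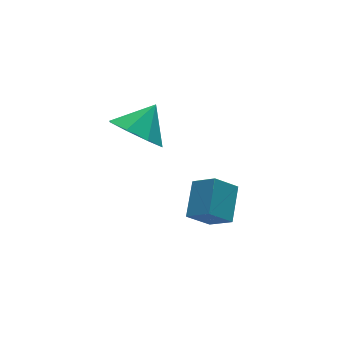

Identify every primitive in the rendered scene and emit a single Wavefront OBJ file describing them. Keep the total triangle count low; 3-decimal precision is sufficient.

v 0.171 0.36 1.603
v 0.635 0.693 0.973
v 0.929 0.62 2.297
v 0.235 1.128 1.245
v -0.202 1.113 1.727
v -0.42 0.657 2.136
v -0.292 0.027 2.233
v 0.107 -0.409 1.961
v 0.544 -0.394 1.479
v 0.763 0.062 1.07
v 0.97 -3.185 0.498
v 0.353 -3.056 1.038
v 0.669 -2.584 0.011
v 0.052 -2.455 0.551
v 1.588 -2.445 1.029
v 0.971 -2.316 1.569
v 1.287 -1.844 0.542
v 0.67 -1.715 1.082
f 2 1 4
f 2 4 3
f 4 1 5
f 4 5 3
f 5 1 6
f 5 6 3
f 6 1 7
f 6 7 3
f 7 1 8
f 7 8 3
f 8 1 9
f 8 9 3
f 9 1 10
f 9 10 3
f 10 1 2
f 10 2 3
f 12 14 11
f 15 12 11
f 11 14 13
f 13 15 11
f 12 18 14
f 16 12 15
f 16 18 12
f 14 18 13
f 17 15 13
f 13 18 17
f 17 16 15
f 18 16 17



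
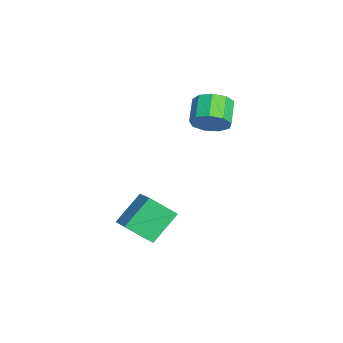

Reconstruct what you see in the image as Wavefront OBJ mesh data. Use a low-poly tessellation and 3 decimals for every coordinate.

v -1.334 0.701 3.438
v -0.797 0.583 4.273
v -1.988 0.841 5.077
v -2.526 0.959 4.242
v -0.786 1.239 4.079
v -1.977 1.497 4.882
v -1.032 1.643 3.584
v -2.223 1.901 4.388
v -1.419 1.606 3.022
v -2.61 1.864 3.825
v -1.767 1.146 2.654
v -2.958 1.404 3.458
v -1.912 0.477 2.653
v -3.104 0.736 3.457
v -1.787 -0.086 3.02
v -2.979 0.172 3.823
v -1.45 -0.282 3.582
v -2.642 -0.024 4.386
v -1.059 -0.018 4.077
v -2.251 0.241 4.881
v 0.168 -1.424 -1.387
v 0.017 -2.705 -0.326
v 1.578 -1.089 -0.782
v 1.427 -2.369 0.279
v 1.013 -2.611 -2.699
v 0.862 -3.891 -1.638
v 2.423 -2.275 -2.094
v 2.272 -3.556 -1.033
f 2 1 5
f 2 5 3
f 3 5 6
f 3 6 4
f 5 1 7
f 5 7 6
f 6 7 8
f 6 8 4
f 7 1 9
f 7 9 8
f 8 9 10
f 8 10 4
f 9 1 11
f 9 11 10
f 10 11 12
f 10 12 4
f 11 1 13
f 11 13 12
f 12 13 14
f 12 14 4
f 13 1 15
f 13 15 14
f 14 15 16
f 14 16 4
f 15 1 17
f 15 17 16
f 16 17 18
f 16 18 4
f 17 1 19
f 17 19 18
f 18 19 20
f 18 20 4
f 19 1 2
f 19 2 20
f 20 2 3
f 20 3 4
f 22 24 21
f 25 22 21
f 21 24 23
f 23 25 21
f 22 28 24
f 26 22 25
f 26 28 22
f 24 28 23
f 27 25 23
f 23 28 27
f 27 26 25
f 28 26 27



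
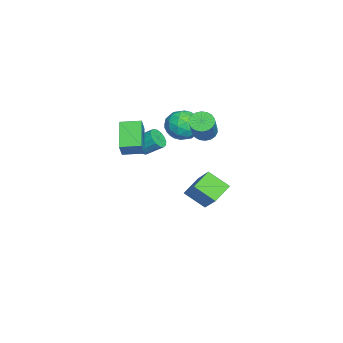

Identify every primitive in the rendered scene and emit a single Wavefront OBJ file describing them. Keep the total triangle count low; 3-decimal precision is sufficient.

v 1.794 -3.58 1.705
v 0.185 -3.799 2.652
v 1.713 -2.42 1.834
v 0.104 -2.639 2.781
v 2.316 -3.641 2.579
v 0.707 -3.86 3.526
v 2.235 -2.481 2.708
v 0.626 -2.7 3.655
v -4.293 0.928 -4.765
v -4.588 -0.296 -3.878
v -3.034 1.637 -3.368
v -3.329 0.413 -2.481
v -3.251 0.247 -5.359
v -3.546 -0.977 -4.472
v -1.992 0.956 -3.962
v -2.287 -0.268 -3.075
v -2.539 0.278 1.255
v -2.023 0.372 0.791
v -0.645 0.357 2.322
v -1.161 0.262 2.785
v -2.103 0.664 0.866
v -0.725 0.648 2.397
v -2.27 0.879 1.018
v -0.891 0.864 2.549
v -2.49 0.975 1.217
v -1.111 0.96 2.747
v -2.719 0.933 1.423
v -1.341 0.918 2.954
v -2.913 0.761 1.596
v -1.535 0.746 3.127
v -3.033 0.493 1.701
v -1.654 0.478 3.232
v -3.055 0.183 1.718
v -1.677 0.168 3.249
v -2.975 -0.108 1.643
v -1.597 -0.124 3.174
v -2.809 -0.324 1.491
v -1.43 -0.339 3.022
v -2.589 -0.42 1.293
v -1.21 -0.435 2.823
v -2.359 -0.378 1.086
v -0.981 -0.393 2.617
v -2.165 -0.206 0.913
v -0.787 -0.221 2.444
v -2.046 0.062 0.808
v -0.667 0.047 2.339
v -1.125 -3.001 0.705
v -0.802 -3.373 1.16
v -0.692 -2.411 1.869
v -1.015 -2.039 1.415
v -0.553 -3.248 0.952
v -0.444 -2.286 1.661
v -0.458 -3.057 0.679
v -0.348 -2.095 1.388
v -0.541 -2.851 0.413
v -0.432 -1.889 1.122
v -0.781 -2.686 0.225
v -0.671 -1.724 0.934
v -1.113 -2.604 0.166
v -1.003 -1.642 0.875
v -1.448 -2.629 0.251
v -1.338 -1.667 0.96
v -1.696 -2.754 0.459
v -1.587 -1.792 1.168
v -1.792 -2.945 0.732
v -1.682 -1.983 1.441
v -1.708 -3.151 0.998
v -1.599 -2.189 1.707
v -1.469 -3.316 1.186
v -1.359 -2.354 1.895
v -1.137 -3.398 1.245
v -1.027 -2.436 1.954
v -3.805 -0.613 1.939
v -3.342 -0.024 1.157
v -3.618 -2.056 0.963
v -3.155 -1.467 0.181
v -2.636 -1.627 1.118
v -2.751 -0.735 1.721
v -4.209 -1.345 0.399
v -4.324 -0.453 1.002
v -3.591 -0.476 0.205
v -2.619 -0.651 0.649
v -4.341 -1.429 1.471
v -3.369 -1.604 1.915
v -3.59 -0.192 1.634
v -3.37 -1.888 0.486
v -3.065 -1.983 1.037
v -2.793 -1.637 0.577
v -3.242 -0.61 1.965
v -2.97 -0.264 1.505
v -2.555 -1.206 1.482
v -3.99 -1.816 0.615
v -3.718 -1.47 0.155
v -4.167 -0.443 1.543
v -3.895 -0.097 1.083
v -4.405 -0.874 0.638
v -3.464 -0.111 0.614
v -3.354 -0.96 0.041
v -3.974 -0.888 0.169
v -4.042 -0.363 0.524
v -2.893 -0.214 0.876
v -2.783 -1.063 0.302
v -2.478 -1.157 0.853
v -2.546 -0.632 1.207
v -3.039 -0.48 0.316
v -4.177 -1.017 1.818
v -4.067 -1.866 1.244
v -4.414 -1.448 0.913
v -4.482 -0.923 1.267
v -3.606 -1.12 2.079
v -3.496 -1.969 1.506
v -2.918 -1.717 1.596
v -2.986 -1.192 1.951
v -3.921 -1.6 1.804
f 2 4 1
f 5 2 1
f 1 4 3
f 3 5 1
f 2 8 4
f 6 2 5
f 6 8 2
f 4 8 3
f 7 5 3
f 3 8 7
f 7 6 5
f 8 6 7
f 10 12 9
f 13 10 9
f 9 12 11
f 11 13 9
f 10 16 12
f 14 10 13
f 14 16 10
f 12 16 11
f 15 13 11
f 11 16 15
f 15 14 13
f 16 14 15
f 18 17 21
f 18 21 19
f 19 21 22
f 19 22 20
f 21 17 23
f 21 23 22
f 22 23 24
f 22 24 20
f 23 17 25
f 23 25 24
f 24 25 26
f 24 26 20
f 25 17 27
f 25 27 26
f 26 27 28
f 26 28 20
f 27 17 29
f 27 29 28
f 28 29 30
f 28 30 20
f 29 17 31
f 29 31 30
f 30 31 32
f 30 32 20
f 31 17 33
f 31 33 32
f 32 33 34
f 32 34 20
f 33 17 35
f 33 35 34
f 34 35 36
f 34 36 20
f 35 17 37
f 35 37 36
f 36 37 38
f 36 38 20
f 37 17 39
f 37 39 38
f 38 39 40
f 38 40 20
f 39 17 41
f 39 41 40
f 40 41 42
f 40 42 20
f 41 17 43
f 41 43 42
f 42 43 44
f 42 44 20
f 43 17 45
f 43 45 44
f 44 45 46
f 44 46 20
f 45 17 18
f 45 18 46
f 46 18 19
f 46 19 20
f 48 47 51
f 48 51 49
f 49 51 52
f 49 52 50
f 51 47 53
f 51 53 52
f 52 53 54
f 52 54 50
f 53 47 55
f 53 55 54
f 54 55 56
f 54 56 50
f 55 47 57
f 55 57 56
f 56 57 58
f 56 58 50
f 57 47 59
f 57 59 58
f 58 59 60
f 58 60 50
f 59 47 61
f 59 61 60
f 60 61 62
f 60 62 50
f 61 47 63
f 61 63 62
f 62 63 64
f 62 64 50
f 63 47 65
f 63 65 64
f 64 65 66
f 64 66 50
f 65 47 67
f 65 67 66
f 66 67 68
f 66 68 50
f 67 47 69
f 67 69 68
f 68 69 70
f 68 70 50
f 69 47 71
f 69 71 70
f 70 71 72
f 70 72 50
f 71 47 48
f 71 48 72
f 72 48 49
f 72 49 50
f 73 110 89
f 110 84 113
f 89 113 78
f 110 113 89
f 73 89 85
f 89 78 90
f 85 90 74
f 89 90 85
f 73 85 94
f 85 74 95
f 94 95 80
f 85 95 94
f 73 94 106
f 94 80 109
f 106 109 83
f 94 109 106
f 73 106 110
f 106 83 114
f 110 114 84
f 106 114 110
f 74 90 101
f 90 78 104
f 101 104 82
f 90 104 101
f 78 113 91
f 113 84 112
f 91 112 77
f 113 112 91
f 84 114 111
f 114 83 107
f 111 107 75
f 114 107 111
f 83 109 108
f 109 80 96
f 108 96 79
f 109 96 108
f 80 95 100
f 95 74 97
f 100 97 81
f 95 97 100
f 76 102 88
f 102 82 103
f 88 103 77
f 102 103 88
f 76 88 86
f 88 77 87
f 86 87 75
f 88 87 86
f 76 86 93
f 86 75 92
f 93 92 79
f 86 92 93
f 76 93 98
f 93 79 99
f 98 99 81
f 93 99 98
f 76 98 102
f 98 81 105
f 102 105 82
f 98 105 102
f 77 103 91
f 103 82 104
f 91 104 78
f 103 104 91
f 75 87 111
f 87 77 112
f 111 112 84
f 87 112 111
f 79 92 108
f 92 75 107
f 108 107 83
f 92 107 108
f 81 99 100
f 99 79 96
f 100 96 80
f 99 96 100
f 82 105 101
f 105 81 97
f 101 97 74
f 105 97 101

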